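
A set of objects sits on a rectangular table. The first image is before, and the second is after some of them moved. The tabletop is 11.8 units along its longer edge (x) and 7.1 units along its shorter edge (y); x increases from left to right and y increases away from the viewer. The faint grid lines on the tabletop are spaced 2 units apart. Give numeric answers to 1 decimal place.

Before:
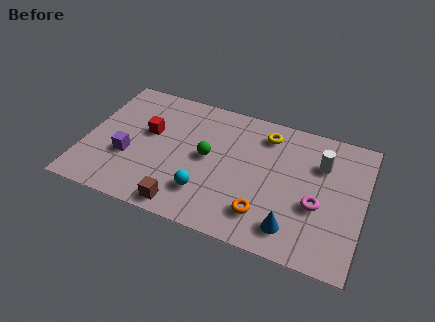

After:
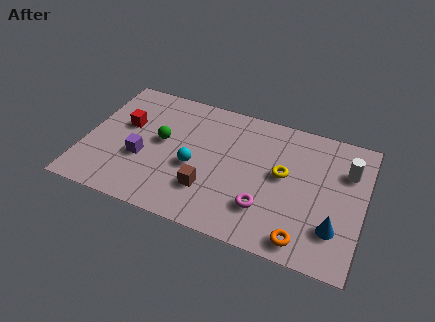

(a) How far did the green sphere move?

2.0

From (5.2, 3.7) to (3.2, 3.9), the green sphere covered √(2.0² + 0.2²) ≈ 2.0 units.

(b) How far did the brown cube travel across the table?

1.5

The brown cube moved from about (4.5, 0.8) to (5.4, 2.0), a distance of √(0.9² + 1.2²) ≈ 1.5.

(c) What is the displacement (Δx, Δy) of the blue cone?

(1.7, 0.6)

The blue cone was at about (9.0, 1.3) and moved to about (10.7, 1.9).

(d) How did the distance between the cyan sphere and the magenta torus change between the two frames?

-1.4

They were about 4.7 units apart before and 3.3 after — 1.4 units closer together.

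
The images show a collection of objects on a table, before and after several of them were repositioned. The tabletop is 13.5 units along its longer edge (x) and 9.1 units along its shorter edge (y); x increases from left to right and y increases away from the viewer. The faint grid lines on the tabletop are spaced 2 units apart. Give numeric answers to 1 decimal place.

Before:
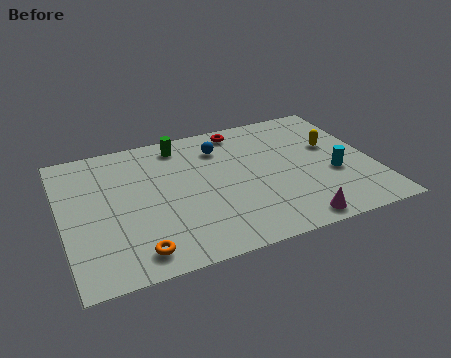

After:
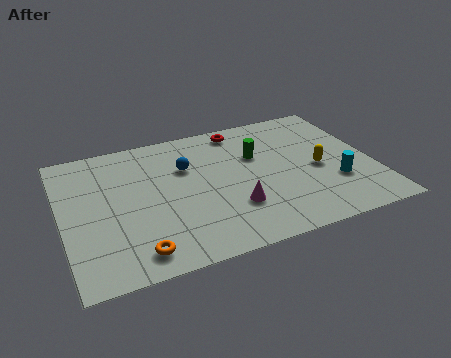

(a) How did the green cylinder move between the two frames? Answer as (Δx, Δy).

(3.2, -1.9)

The green cylinder started near (5.4, 7.8) and ended near (8.6, 5.9).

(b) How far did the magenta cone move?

3.0

From (9.6, 0.9) to (7.2, 2.7), the magenta cone covered √(2.4² + 1.8²) ≈ 3.0 units.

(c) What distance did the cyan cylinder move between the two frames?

0.6

The cyan cylinder moved from about (11.7, 3.5) to (11.7, 2.9), a distance of √(0.0² + 0.6²) ≈ 0.6.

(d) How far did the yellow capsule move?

1.6

From (11.9, 5.5) to (11.1, 4.1), the yellow capsule covered √(0.8² + 1.4²) ≈ 1.6 units.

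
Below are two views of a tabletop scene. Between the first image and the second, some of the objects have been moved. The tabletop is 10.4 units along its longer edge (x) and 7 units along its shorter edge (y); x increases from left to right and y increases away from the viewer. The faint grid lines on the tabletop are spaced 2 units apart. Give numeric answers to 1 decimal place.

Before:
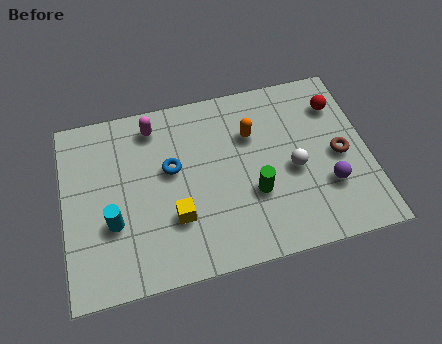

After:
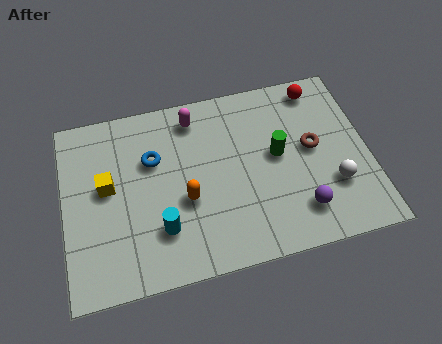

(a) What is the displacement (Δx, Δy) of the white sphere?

(1.3, -0.9)

From the two frames, the white sphere sits at roughly (7.8, 3.1) before and (9.1, 2.2) after.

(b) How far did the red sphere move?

1.0

The red sphere was near (9.5, 5.3) before and (8.9, 6.1) after, so it travelled √(0.6² + 0.8²) ≈ 1.0 units.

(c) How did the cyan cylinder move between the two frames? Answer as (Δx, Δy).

(1.6, -0.6)

The cyan cylinder was at about (1.6, 2.5) and moved to about (3.2, 1.9).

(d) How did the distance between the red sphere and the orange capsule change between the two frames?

+2.8

The distance was about 3.0 in the first image and 5.8 in the second, so they moved 2.8 units further apart.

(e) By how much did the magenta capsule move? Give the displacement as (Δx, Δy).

(1.4, 0.0)

The magenta capsule started near (3.2, 5.9) and ended near (4.6, 5.9).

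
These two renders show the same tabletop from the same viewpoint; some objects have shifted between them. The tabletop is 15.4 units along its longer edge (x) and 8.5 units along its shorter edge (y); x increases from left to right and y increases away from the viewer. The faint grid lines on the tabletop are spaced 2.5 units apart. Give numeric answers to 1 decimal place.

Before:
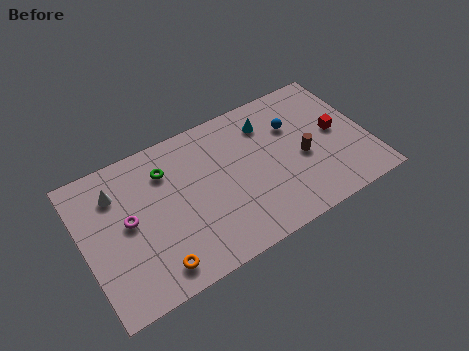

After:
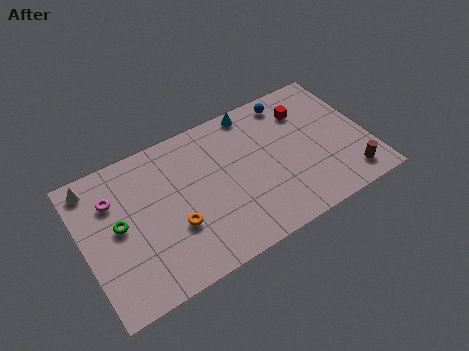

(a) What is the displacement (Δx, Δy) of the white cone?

(-1.1, 1.0)

The white cone was at about (2.0, 6.4) and moved to about (0.9, 7.4).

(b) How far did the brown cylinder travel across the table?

3.2

The brown cylinder moved from about (11.8, 3.7) to (14.0, 1.4), a distance of √(2.2² + 2.3²) ≈ 3.2.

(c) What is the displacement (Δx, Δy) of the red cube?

(-1.4, 2.0)

From the two frames, the red cube sits at roughly (13.8, 4.4) before and (12.4, 6.4) after.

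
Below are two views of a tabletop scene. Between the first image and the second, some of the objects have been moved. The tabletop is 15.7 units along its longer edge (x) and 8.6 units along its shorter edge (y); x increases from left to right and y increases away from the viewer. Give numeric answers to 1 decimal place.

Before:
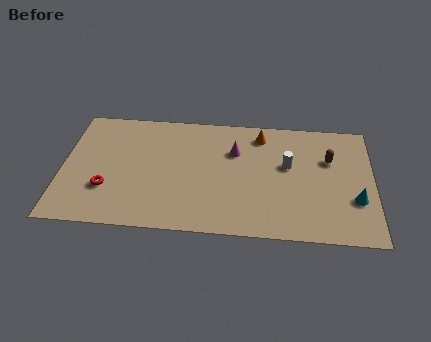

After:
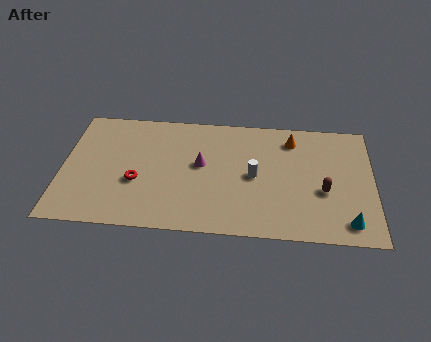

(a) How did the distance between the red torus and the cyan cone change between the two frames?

-1.7

Before: roughly 12.5 units apart; after: 10.8. That's 1.7 units closer together.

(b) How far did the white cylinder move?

1.9

The white cylinder moved from about (11.4, 5.1) to (9.7, 4.2), a distance of √(1.7² + 0.9²) ≈ 1.9.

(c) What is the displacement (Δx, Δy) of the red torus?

(1.5, 0.6)

The red torus started near (2.3, 2.7) and ended near (3.8, 3.3).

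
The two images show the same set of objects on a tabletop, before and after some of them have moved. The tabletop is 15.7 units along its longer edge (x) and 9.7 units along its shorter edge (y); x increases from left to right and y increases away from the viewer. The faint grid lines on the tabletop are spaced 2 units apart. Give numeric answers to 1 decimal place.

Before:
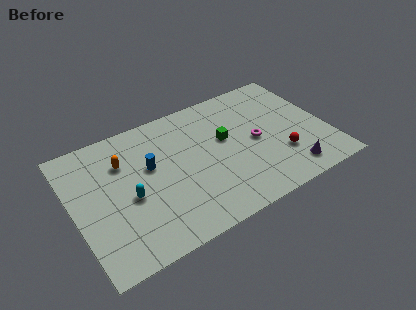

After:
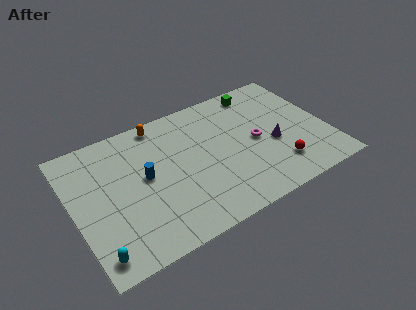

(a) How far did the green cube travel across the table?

3.8

The green cube was near (9.5, 5.7) before and (12.1, 8.5) after, so it travelled √(2.6² + 2.8²) ≈ 3.8 units.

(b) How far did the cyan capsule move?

3.8

The cyan capsule was near (3.3, 4.2) before and (0.9, 1.3) after, so it travelled √(2.4² + 2.9²) ≈ 3.8 units.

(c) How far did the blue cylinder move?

0.7

The blue cylinder moved from about (4.8, 5.8) to (4.4, 5.2), a distance of √(0.4² + 0.6²) ≈ 0.7.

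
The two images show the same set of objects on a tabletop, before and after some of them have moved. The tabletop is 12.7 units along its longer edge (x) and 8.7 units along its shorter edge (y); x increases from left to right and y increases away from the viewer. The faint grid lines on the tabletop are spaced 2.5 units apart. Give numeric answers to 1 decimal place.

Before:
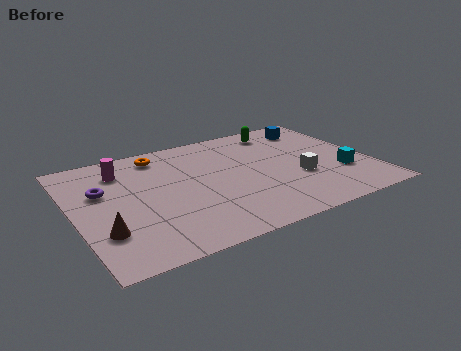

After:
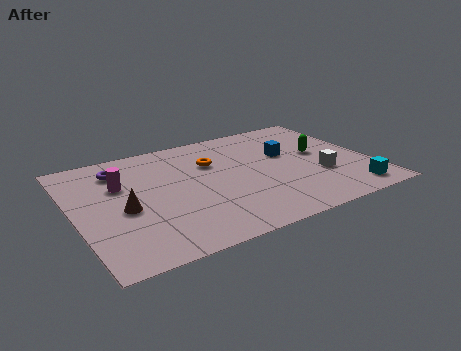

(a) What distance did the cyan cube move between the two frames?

1.6

The cyan cube moved from about (11.3, 2.8) to (11.4, 1.2), a distance of √(0.1² + 1.6²) ≈ 1.6.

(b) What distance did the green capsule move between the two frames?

2.9

The green capsule moved from about (9.4, 7.4) to (10.7, 4.8), a distance of √(1.3² + 2.6²) ≈ 2.9.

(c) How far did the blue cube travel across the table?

2.4

The blue cube was near (10.9, 7.1) before and (9.3, 5.3) after, so it travelled √(1.6² + 1.8²) ≈ 2.4 units.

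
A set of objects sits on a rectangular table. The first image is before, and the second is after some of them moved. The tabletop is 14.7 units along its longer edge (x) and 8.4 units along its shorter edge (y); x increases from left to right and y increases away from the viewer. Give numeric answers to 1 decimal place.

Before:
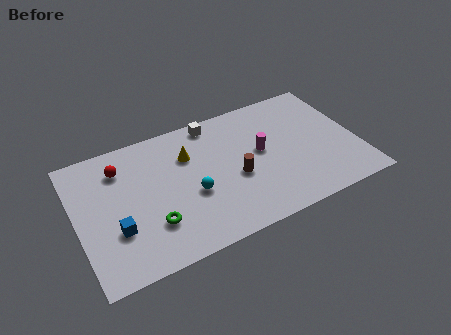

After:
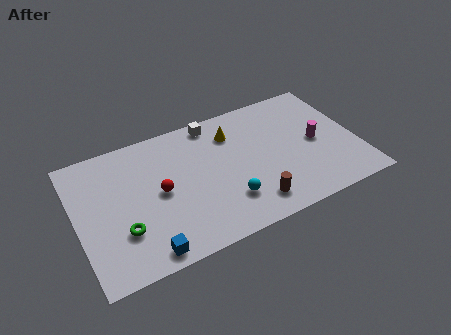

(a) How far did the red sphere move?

2.9

The red sphere was near (2.5, 6.5) before and (4.3, 4.2) after, so it travelled √(1.8² + 2.3²) ≈ 2.9 units.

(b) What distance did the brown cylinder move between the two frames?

2.1

The brown cylinder was near (8.2, 3.5) before and (8.8, 1.5) after, so it travelled √(0.6² + 2.0²) ≈ 2.1 units.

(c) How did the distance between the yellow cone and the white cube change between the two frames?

-0.8

The distance was about 2.2 in the first image and 1.4 in the second, so they moved 0.8 units closer together.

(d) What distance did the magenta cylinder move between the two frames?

2.9

The magenta cylinder moved from about (9.7, 4.6) to (12.6, 4.1), a distance of √(2.9² + 0.5²) ≈ 2.9.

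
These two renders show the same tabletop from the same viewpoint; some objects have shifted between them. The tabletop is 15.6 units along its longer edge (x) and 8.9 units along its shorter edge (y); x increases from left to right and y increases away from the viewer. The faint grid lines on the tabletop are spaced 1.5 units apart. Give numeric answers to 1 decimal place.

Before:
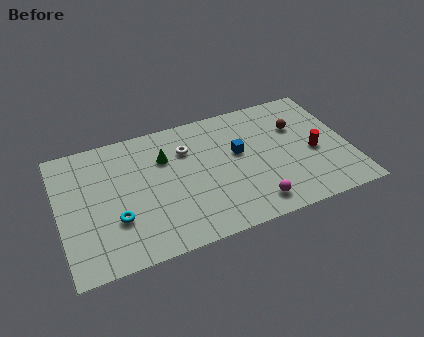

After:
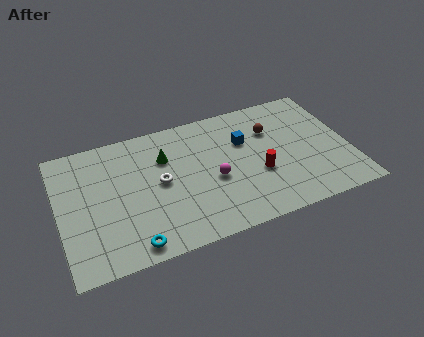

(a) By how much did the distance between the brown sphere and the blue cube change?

-1.9

They were about 3.4 units apart before and 1.5 after — 1.9 units closer together.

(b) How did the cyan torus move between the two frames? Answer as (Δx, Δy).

(0.7, -1.9)

The cyan torus started near (2.9, 2.9) and ended near (3.6, 1.0).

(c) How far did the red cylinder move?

3.1

The red cylinder was near (13.7, 3.9) before and (10.6, 3.4) after, so it travelled √(3.1² + 0.5²) ≈ 3.1 units.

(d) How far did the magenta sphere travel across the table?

3.1

The magenta sphere moved from about (10.1, 1.4) to (8.2, 3.8), a distance of √(1.9² + 2.4²) ≈ 3.1.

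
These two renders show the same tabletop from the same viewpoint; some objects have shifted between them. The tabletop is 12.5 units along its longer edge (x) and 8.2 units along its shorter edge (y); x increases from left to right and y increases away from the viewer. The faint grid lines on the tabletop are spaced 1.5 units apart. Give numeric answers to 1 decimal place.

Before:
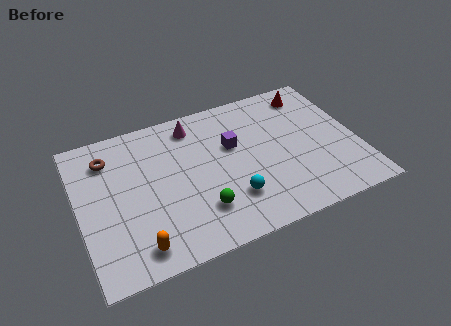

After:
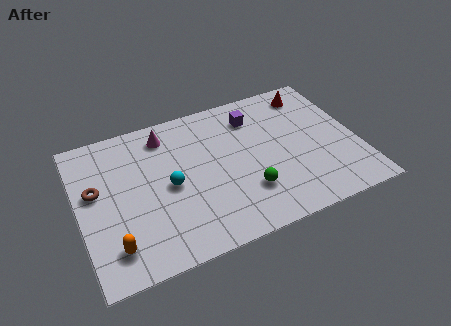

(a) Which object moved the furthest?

the cyan sphere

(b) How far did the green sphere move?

2.1

The green sphere was near (5.2, 2.1) before and (7.3, 2.3) after, so it travelled √(2.1² + 0.2²) ≈ 2.1 units.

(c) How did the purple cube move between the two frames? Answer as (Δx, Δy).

(1.1, 1.3)

The purple cube was at about (7.0, 5.1) and moved to about (8.1, 6.4).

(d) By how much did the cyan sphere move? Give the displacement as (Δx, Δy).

(-2.6, 1.7)

The cyan sphere was at about (6.6, 2.2) and moved to about (4.0, 3.9).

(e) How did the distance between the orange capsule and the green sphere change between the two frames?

+3.0

Before: roughly 3.0 units apart; after: 6.0. That's 3.0 units further apart.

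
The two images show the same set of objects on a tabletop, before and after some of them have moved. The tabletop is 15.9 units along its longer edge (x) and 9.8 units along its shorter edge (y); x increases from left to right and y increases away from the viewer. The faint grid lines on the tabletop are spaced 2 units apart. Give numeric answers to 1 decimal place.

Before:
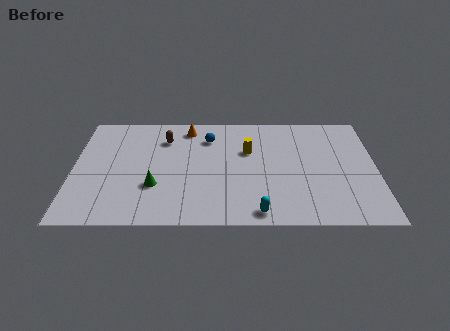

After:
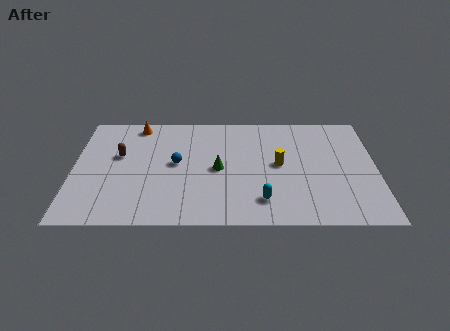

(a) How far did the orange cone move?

2.7

The orange cone moved from about (6.0, 8.4) to (3.3, 8.7), a distance of √(2.7² + 0.3²) ≈ 2.7.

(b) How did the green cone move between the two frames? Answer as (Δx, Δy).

(3.3, 1.5)

From the two frames, the green cone sits at roughly (4.3, 3.2) before and (7.6, 4.7) after.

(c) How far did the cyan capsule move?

1.0

The cyan capsule was near (9.7, 1.0) before and (9.9, 2.0) after, so it travelled √(0.2² + 1.0²) ≈ 1.0 units.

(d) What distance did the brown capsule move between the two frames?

2.8

The brown capsule was near (4.8, 7.4) before and (2.4, 5.9) after, so it travelled √(2.4² + 1.5²) ≈ 2.8 units.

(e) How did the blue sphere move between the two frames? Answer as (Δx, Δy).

(-1.7, -2.3)

The blue sphere started near (7.1, 7.5) and ended near (5.4, 5.2).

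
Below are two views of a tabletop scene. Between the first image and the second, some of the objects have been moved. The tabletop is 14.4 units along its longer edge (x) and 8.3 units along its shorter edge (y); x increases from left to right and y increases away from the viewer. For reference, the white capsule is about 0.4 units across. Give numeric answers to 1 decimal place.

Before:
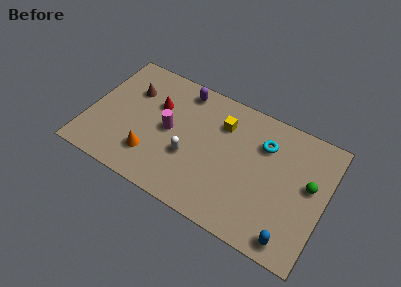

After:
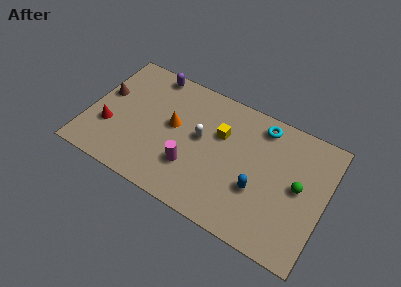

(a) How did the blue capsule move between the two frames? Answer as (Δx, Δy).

(-2.3, 2.0)

From the two frames, the blue capsule sits at roughly (12.8, 1.0) before and (10.5, 3.0) after.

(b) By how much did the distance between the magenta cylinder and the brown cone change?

+3.1

The distance was about 3.1 in the first image and 6.2 in the second, so they moved 3.1 units further apart.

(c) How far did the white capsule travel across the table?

1.6

The white capsule was near (6.3, 3.1) before and (6.8, 4.6) after, so it travelled √(0.5² + 1.5²) ≈ 1.6 units.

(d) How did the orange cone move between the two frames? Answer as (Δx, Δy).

(1.0, 2.5)

The orange cone was at about (4.1, 2.1) and moved to about (5.1, 4.6).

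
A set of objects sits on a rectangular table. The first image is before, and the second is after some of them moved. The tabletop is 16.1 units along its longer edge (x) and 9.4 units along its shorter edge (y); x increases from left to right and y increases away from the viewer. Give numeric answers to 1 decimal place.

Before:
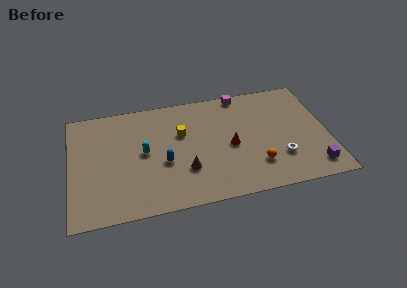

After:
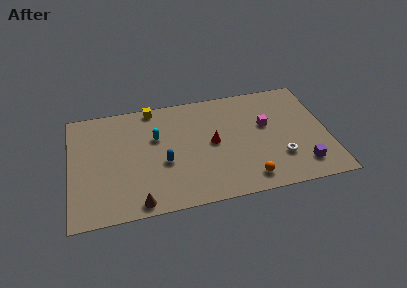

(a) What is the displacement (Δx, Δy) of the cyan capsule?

(0.8, 1.1)

The cyan capsule started near (4.6, 4.9) and ended near (5.4, 6.0).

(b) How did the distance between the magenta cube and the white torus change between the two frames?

-3.3

The distance was about 6.3 in the first image and 3.0 in the second, so they moved 3.3 units closer together.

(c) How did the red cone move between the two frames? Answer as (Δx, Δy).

(-1.1, 0.5)

The red cone started near (10.0, 4.3) and ended near (8.9, 4.8).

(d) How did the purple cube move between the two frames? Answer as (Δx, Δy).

(-0.7, 0.3)

The purple cube started near (15.0, 1.5) and ended near (14.3, 1.8).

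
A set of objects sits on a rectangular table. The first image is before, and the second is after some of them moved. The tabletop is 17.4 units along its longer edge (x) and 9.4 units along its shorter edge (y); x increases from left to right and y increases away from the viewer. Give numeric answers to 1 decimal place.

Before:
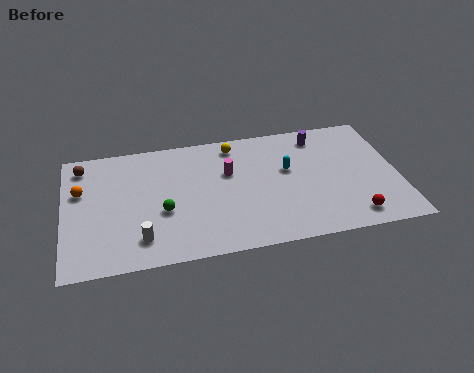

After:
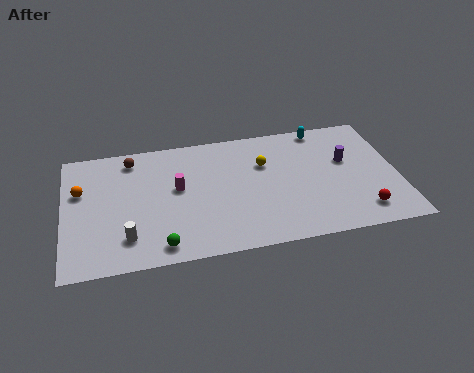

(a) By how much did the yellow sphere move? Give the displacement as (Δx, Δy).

(1.5, -1.8)

The yellow sphere started near (9.0, 8.1) and ended near (10.5, 6.3).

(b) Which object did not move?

the orange sphere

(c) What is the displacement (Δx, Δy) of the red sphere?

(0.5, 0.3)

The red sphere started near (14.8, 1.4) and ended near (15.3, 1.7).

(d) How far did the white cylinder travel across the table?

0.7

From (3.9, 1.9) to (3.2, 2.1), the white cylinder covered √(0.7² + 0.2²) ≈ 0.7 units.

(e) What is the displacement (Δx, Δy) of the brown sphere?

(2.6, 0.1)

The brown sphere started near (1.0, 7.9) and ended near (3.6, 8.0).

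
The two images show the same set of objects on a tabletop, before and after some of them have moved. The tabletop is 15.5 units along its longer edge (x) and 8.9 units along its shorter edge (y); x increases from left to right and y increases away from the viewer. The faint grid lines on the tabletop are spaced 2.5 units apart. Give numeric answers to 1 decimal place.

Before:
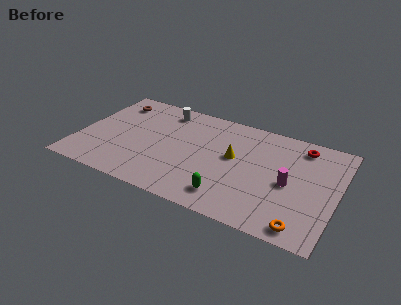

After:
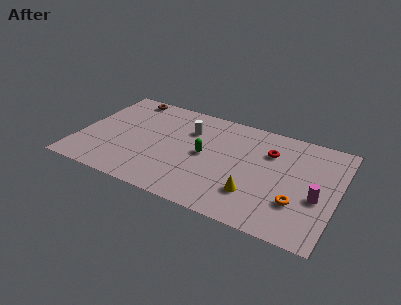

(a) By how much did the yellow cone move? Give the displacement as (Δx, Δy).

(1.5, -2.6)

From the two frames, the yellow cone sits at roughly (9.3, 5.0) before and (10.8, 2.4) after.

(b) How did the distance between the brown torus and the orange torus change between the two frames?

-1.5

The distance was about 13.7 in the first image and 12.2 in the second, so they moved 1.5 units closer together.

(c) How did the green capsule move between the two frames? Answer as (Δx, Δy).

(-1.8, 2.9)

The green capsule started near (9.4, 1.6) and ended near (7.6, 4.5).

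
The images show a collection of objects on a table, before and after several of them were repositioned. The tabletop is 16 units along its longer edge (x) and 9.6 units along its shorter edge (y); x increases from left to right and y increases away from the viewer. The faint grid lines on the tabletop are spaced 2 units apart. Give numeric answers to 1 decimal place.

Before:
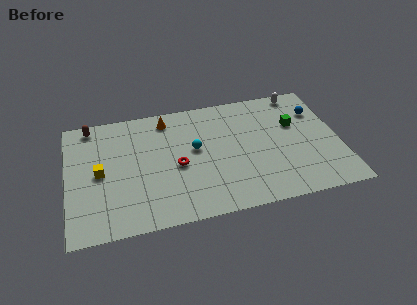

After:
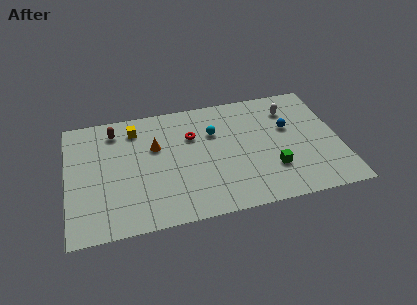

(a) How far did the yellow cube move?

3.8

The yellow cube moved from about (1.9, 4.7) to (4.1, 7.8), a distance of √(2.2² + 3.1²) ≈ 3.8.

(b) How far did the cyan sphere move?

1.6

The cyan sphere was near (7.5, 5.4) before and (8.7, 6.5) after, so it travelled √(1.2² + 1.1²) ≈ 1.6 units.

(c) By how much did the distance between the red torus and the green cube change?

-1.5

The distance was about 7.3 in the first image and 5.8 in the second, so they moved 1.5 units closer together.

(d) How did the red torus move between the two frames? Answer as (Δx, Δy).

(1.0, 2.2)

From the two frames, the red torus sits at roughly (6.4, 4.3) before and (7.4, 6.5) after.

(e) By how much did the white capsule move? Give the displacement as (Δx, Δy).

(-0.7, -1.3)

From the two frames, the white capsule sits at roughly (14.0, 8.7) before and (13.3, 7.4) after.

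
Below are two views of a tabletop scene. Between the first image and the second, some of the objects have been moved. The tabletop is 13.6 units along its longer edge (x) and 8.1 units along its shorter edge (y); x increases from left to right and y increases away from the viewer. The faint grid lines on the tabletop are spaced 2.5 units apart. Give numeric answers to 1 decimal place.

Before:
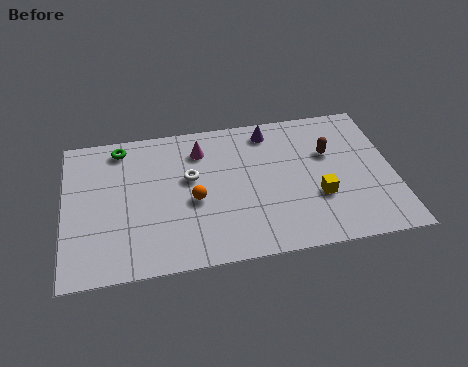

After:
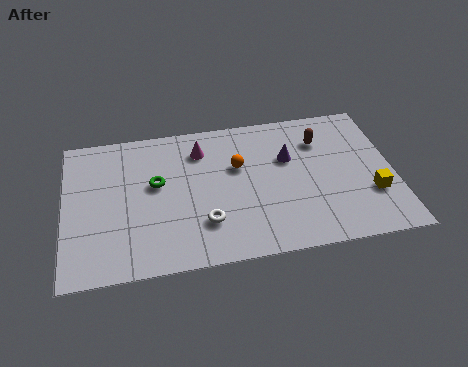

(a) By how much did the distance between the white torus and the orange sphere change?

+2.0

The distance was about 1.3 in the first image and 3.3 in the second, so they moved 2.0 units further apart.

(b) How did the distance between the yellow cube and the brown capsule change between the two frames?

+1.4

Before: roughly 2.5 units apart; after: 3.9. That's 1.4 units further apart.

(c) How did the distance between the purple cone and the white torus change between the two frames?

+0.7

Before: roughly 4.0 units apart; after: 4.7. That's 0.7 units further apart.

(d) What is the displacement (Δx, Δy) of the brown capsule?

(-0.3, 0.8)

The brown capsule started near (11.0, 5.2) and ended near (10.7, 6.0).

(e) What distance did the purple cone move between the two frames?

1.8

The purple cone moved from about (8.6, 6.9) to (9.3, 5.2), a distance of √(0.7² + 1.7²) ≈ 1.8.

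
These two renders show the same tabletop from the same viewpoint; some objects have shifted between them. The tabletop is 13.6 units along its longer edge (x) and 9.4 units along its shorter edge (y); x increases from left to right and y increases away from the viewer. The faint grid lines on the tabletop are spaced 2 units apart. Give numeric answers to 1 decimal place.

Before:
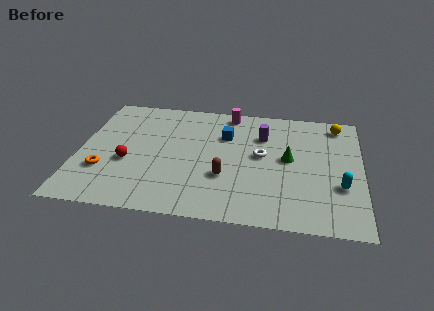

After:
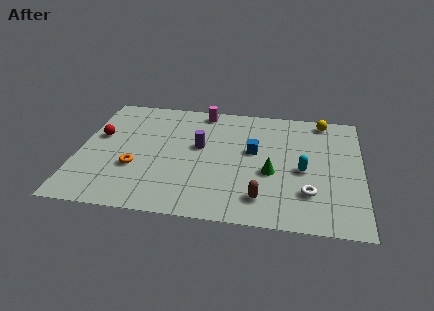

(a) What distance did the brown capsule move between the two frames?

2.3

The brown capsule was near (7.1, 3.2) before and (8.9, 1.8) after, so it travelled √(1.8² + 1.4²) ≈ 2.3 units.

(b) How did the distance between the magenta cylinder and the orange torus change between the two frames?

-2.1

Before: roughly 8.0 units apart; after: 5.9. That's 2.1 units closer together.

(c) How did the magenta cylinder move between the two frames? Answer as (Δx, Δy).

(-1.3, 0.0)

The magenta cylinder started near (7.1, 8.4) and ended near (5.8, 8.4).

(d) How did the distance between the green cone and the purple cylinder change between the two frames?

+1.7

Before: roughly 2.1 units apart; after: 3.8. That's 1.7 units further apart.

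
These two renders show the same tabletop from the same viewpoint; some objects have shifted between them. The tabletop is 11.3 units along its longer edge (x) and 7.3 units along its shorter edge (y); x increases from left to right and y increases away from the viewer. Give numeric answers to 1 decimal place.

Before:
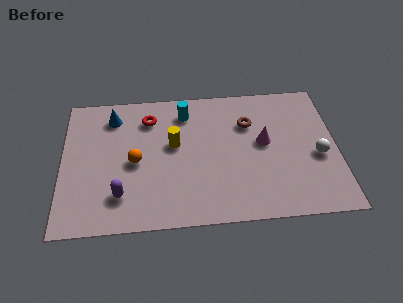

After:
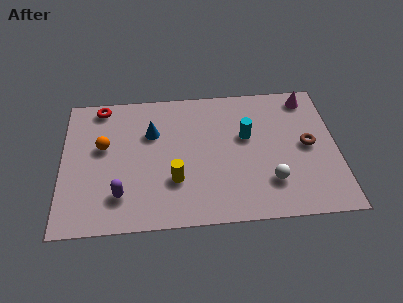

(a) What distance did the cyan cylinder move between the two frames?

2.9

From (5.1, 5.9) to (7.6, 4.4), the cyan cylinder covered √(2.5² + 1.5²) ≈ 2.9 units.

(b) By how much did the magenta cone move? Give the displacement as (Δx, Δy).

(1.9, 2.3)

The magenta cone started near (8.3, 4.0) and ended near (10.2, 6.3).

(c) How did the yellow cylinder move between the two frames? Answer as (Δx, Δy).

(0.0, -1.9)

The yellow cylinder started near (4.6, 4.2) and ended near (4.6, 2.3).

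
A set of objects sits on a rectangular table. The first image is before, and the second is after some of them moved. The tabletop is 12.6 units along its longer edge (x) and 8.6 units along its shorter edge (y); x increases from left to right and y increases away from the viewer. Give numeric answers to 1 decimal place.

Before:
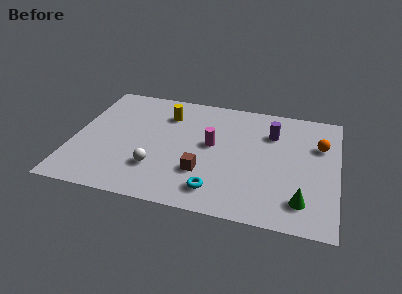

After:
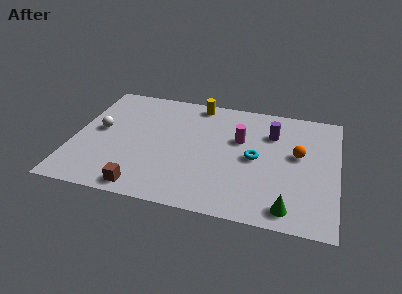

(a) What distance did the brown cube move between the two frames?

3.2

The brown cube moved from about (6.3, 2.6) to (3.6, 0.9), a distance of √(2.7² + 1.7²) ≈ 3.2.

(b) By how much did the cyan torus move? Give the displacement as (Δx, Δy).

(1.7, 2.7)

From the two frames, the cyan torus sits at roughly (7.0, 1.5) before and (8.7, 4.2) after.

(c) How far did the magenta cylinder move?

1.5

The magenta cylinder was near (6.6, 4.7) before and (7.9, 5.4) after, so it travelled √(1.3² + 0.7²) ≈ 1.5 units.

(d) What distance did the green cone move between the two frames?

0.8

The green cone was near (11.0, 1.7) before and (10.4, 1.1) after, so it travelled √(0.6² + 0.6²) ≈ 0.8 units.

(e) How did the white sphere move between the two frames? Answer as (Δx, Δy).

(-2.9, 2.2)

From the two frames, the white sphere sits at roughly (4.1, 2.4) before and (1.2, 4.6) after.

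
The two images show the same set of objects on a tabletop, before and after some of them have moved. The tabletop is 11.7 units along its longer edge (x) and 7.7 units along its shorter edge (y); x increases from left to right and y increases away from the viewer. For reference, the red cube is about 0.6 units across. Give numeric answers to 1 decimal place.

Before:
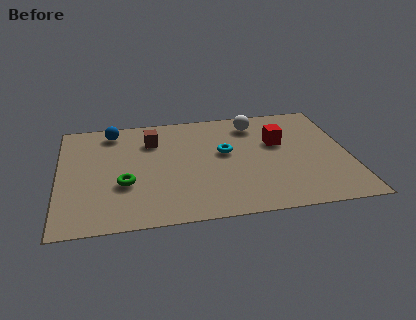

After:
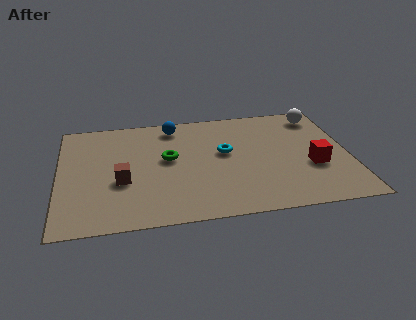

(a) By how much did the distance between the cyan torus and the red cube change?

+1.6

Before: roughly 2.2 units apart; after: 3.8. That's 1.6 units further apart.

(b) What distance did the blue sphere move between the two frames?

2.5

The blue sphere moved from about (2.2, 6.6) to (4.7, 6.6), a distance of √(2.5² + 0.0²) ≈ 2.5.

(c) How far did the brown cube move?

3.0

From (3.8, 5.7) to (2.5, 3.0), the brown cube covered √(1.3² + 2.7²) ≈ 3.0 units.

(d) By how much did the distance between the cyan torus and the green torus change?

-2.1

They were about 4.4 units apart before and 2.3 after — 2.1 units closer together.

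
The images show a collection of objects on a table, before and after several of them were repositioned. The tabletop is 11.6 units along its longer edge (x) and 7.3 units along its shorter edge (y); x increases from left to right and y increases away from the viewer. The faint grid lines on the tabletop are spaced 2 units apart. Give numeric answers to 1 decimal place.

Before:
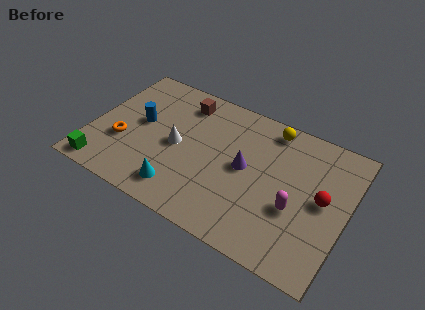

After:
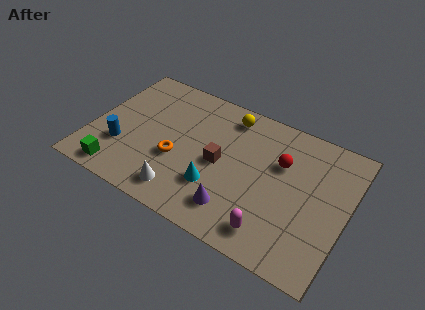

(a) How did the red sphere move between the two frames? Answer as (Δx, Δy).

(-2.0, 1.0)

The red sphere started near (10.5, 3.8) and ended near (8.5, 4.8).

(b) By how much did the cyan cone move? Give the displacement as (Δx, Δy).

(1.5, 0.9)

The cyan cone started near (4.4, 1.3) and ended near (5.9, 2.2).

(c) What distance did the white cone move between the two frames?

2.4

The white cone moved from about (3.9, 3.5) to (4.5, 1.2), a distance of √(0.6² + 2.3²) ≈ 2.4.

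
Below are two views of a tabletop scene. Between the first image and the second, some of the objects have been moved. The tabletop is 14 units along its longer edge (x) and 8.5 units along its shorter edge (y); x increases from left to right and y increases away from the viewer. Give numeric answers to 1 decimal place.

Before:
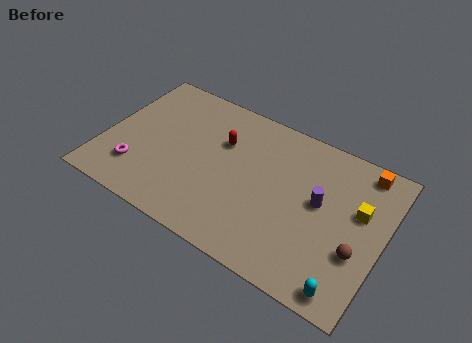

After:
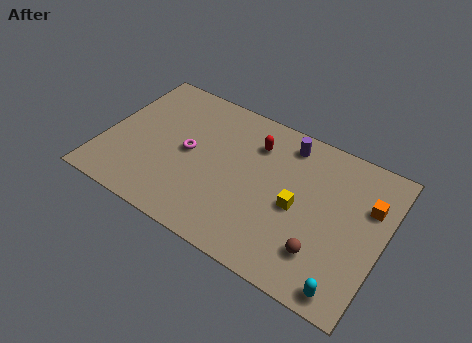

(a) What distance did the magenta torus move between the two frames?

3.2

The magenta torus was near (1.9, 2.1) before and (4.2, 4.3) after, so it travelled √(2.3² + 2.2²) ≈ 3.2 units.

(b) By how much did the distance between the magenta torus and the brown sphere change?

-3.6

They were about 11.0 units apart before and 7.4 after — 3.6 units closer together.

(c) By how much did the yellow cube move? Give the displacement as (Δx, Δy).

(-2.9, -1.3)

From the two frames, the yellow cube sits at roughly (12.7, 5.2) before and (9.8, 3.9) after.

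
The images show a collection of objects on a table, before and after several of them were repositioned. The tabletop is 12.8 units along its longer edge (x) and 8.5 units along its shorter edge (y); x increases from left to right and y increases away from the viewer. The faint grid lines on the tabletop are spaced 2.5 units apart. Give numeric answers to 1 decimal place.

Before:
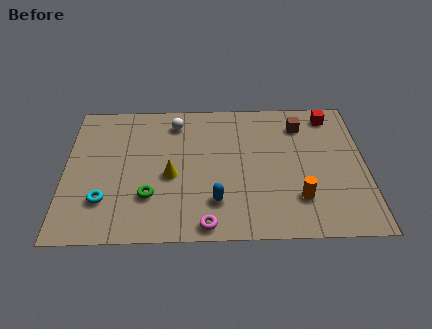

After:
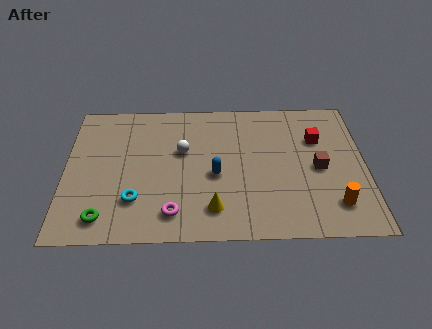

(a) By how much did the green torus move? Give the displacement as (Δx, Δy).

(-1.9, -1.2)

The green torus started near (3.6, 2.5) and ended near (1.7, 1.3).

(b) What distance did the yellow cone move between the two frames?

2.7

The yellow cone was near (4.5, 3.7) before and (6.3, 1.7) after, so it travelled √(1.8² + 2.0²) ≈ 2.7 units.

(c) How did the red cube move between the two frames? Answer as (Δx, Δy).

(-0.6, -1.5)

The red cube was at about (11.4, 7.3) and moved to about (10.8, 5.8).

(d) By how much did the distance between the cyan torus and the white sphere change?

-2.1

Before: roughly 5.6 units apart; after: 3.5. That's 2.1 units closer together.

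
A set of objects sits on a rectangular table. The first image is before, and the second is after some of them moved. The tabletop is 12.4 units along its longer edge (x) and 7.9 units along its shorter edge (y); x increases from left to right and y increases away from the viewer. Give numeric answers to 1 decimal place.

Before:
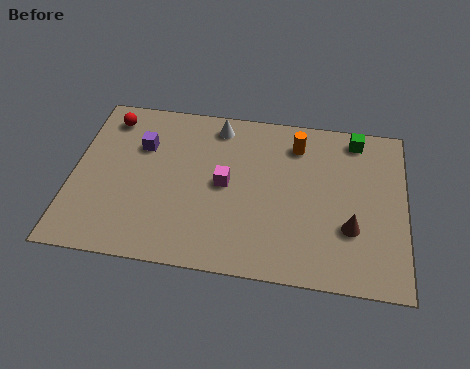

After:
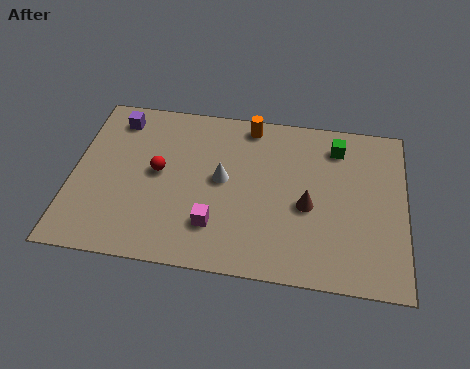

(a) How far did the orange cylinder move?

1.9

From (8.3, 6.3) to (6.5, 7.0), the orange cylinder covered √(1.8² + 0.7²) ≈ 1.9 units.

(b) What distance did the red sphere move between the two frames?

3.1

From (1.2, 6.6) to (3.2, 4.2), the red sphere covered √(2.0² + 2.4²) ≈ 3.1 units.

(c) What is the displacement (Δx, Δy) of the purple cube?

(-1.0, 1.2)

The purple cube started near (2.5, 5.4) and ended near (1.5, 6.6).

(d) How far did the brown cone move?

1.8

The brown cone was near (10.4, 2.6) before and (8.8, 3.4) after, so it travelled √(1.6² + 0.8²) ≈ 1.8 units.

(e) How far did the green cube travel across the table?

0.9

From (10.5, 6.9) to (9.8, 6.4), the green cube covered √(0.7² + 0.5²) ≈ 0.9 units.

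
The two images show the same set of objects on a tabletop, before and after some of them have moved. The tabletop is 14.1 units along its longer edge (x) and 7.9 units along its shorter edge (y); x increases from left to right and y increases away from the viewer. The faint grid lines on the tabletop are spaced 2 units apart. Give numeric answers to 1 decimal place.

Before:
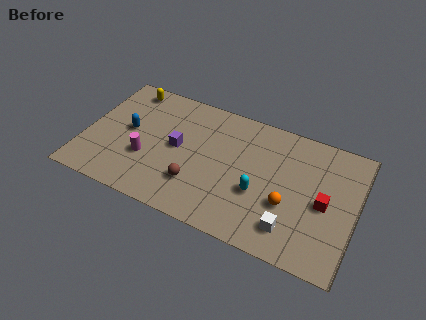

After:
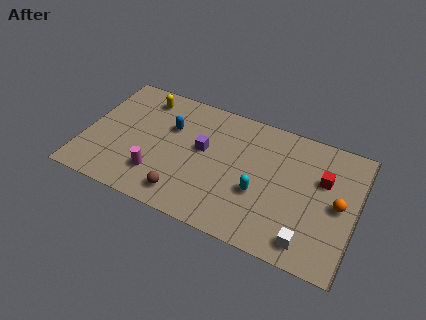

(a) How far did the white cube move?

1.0

The white cube was near (11.0, 1.6) before and (11.9, 1.2) after, so it travelled √(0.9² + 0.4²) ≈ 1.0 units.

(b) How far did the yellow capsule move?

0.9

From (1.8, 6.9) to (2.7, 6.6), the yellow capsule covered √(0.9² + 0.3²) ≈ 0.9 units.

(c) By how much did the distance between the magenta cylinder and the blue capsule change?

+1.4

Before: roughly 1.8 units apart; after: 3.2. That's 1.4 units further apart.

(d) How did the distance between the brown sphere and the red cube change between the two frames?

+1.1

Before: roughly 6.7 units apart; after: 7.8. That's 1.1 units further apart.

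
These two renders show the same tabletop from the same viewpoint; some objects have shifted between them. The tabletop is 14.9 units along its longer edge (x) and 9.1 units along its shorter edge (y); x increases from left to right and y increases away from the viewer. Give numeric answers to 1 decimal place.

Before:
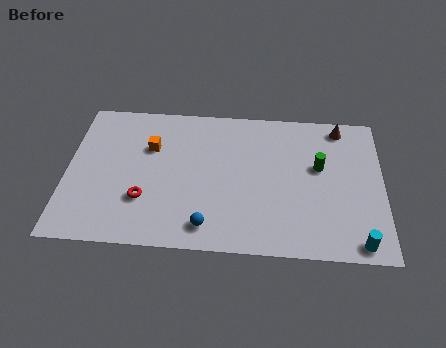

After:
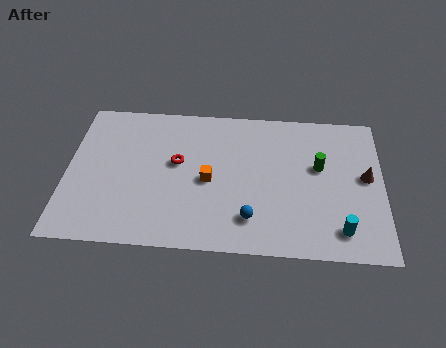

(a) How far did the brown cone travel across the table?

3.3

From (12.9, 8.0) to (14.1, 4.9), the brown cone covered √(1.2² + 3.1²) ≈ 3.3 units.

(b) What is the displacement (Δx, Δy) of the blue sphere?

(2.0, 0.6)

The blue sphere was at about (6.7, 1.4) and moved to about (8.7, 2.0).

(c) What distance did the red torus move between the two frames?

2.8

The red torus moved from about (3.7, 2.8) to (5.2, 5.2), a distance of √(1.5² + 2.4²) ≈ 2.8.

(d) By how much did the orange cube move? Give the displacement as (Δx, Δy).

(2.8, -1.9)

The orange cube started near (3.9, 6.1) and ended near (6.7, 4.2).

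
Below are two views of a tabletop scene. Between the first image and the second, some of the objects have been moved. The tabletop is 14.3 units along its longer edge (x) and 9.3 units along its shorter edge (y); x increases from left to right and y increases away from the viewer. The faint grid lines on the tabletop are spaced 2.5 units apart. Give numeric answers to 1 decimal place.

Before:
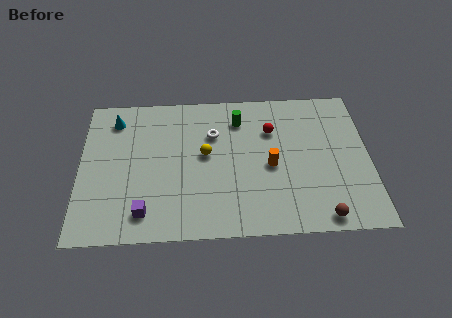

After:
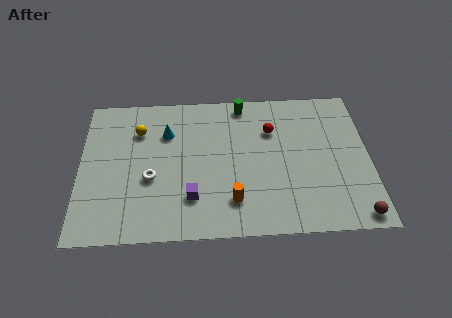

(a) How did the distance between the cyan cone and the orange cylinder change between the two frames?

-2.9

Before: roughly 8.4 units apart; after: 5.5. That's 2.9 units closer together.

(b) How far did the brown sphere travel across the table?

1.7

From (11.8, 0.9) to (13.5, 0.9), the brown sphere covered √(1.7² + 0.0²) ≈ 1.7 units.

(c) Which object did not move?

the red sphere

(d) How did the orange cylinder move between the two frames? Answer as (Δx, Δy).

(-1.9, -2.1)

From the two frames, the orange cylinder sits at roughly (9.4, 4.2) before and (7.5, 2.1) after.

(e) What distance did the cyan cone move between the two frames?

2.8

The cyan cone moved from about (1.7, 7.6) to (4.3, 6.6), a distance of √(2.6² + 1.0²) ≈ 2.8.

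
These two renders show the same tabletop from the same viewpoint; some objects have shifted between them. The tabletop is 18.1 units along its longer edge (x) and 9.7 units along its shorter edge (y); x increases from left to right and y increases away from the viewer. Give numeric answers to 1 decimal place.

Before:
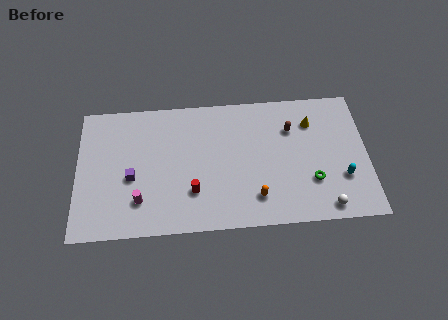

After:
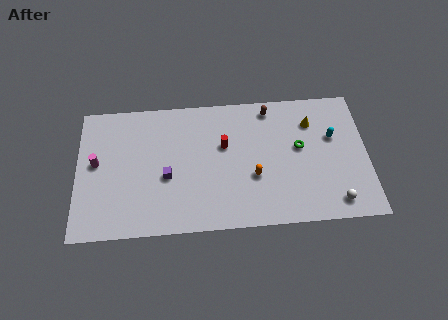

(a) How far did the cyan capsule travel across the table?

3.0

From (16.5, 3.1) to (16.0, 6.1), the cyan capsule covered √(0.5² + 3.0²) ≈ 3.0 units.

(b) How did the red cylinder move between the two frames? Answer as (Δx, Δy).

(2.0, 3.2)

The red cylinder was at about (7.2, 2.8) and moved to about (9.2, 6.0).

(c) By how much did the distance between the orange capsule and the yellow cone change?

-1.1

They were about 6.3 units apart before and 5.2 after — 1.1 units closer together.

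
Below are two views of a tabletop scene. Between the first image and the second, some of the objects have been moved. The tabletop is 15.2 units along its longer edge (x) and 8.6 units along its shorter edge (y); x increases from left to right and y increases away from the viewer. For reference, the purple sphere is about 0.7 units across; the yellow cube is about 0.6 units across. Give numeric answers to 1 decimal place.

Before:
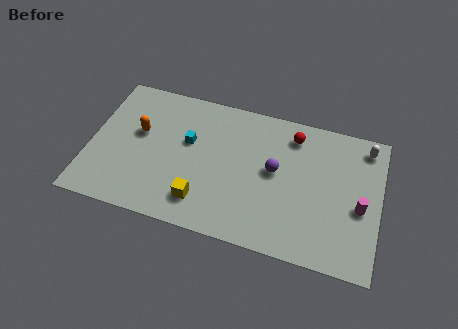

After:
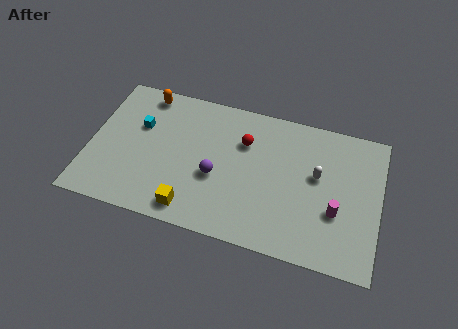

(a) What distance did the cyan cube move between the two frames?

2.6

From (5.1, 5.2) to (2.5, 5.5), the cyan cube covered √(2.6² + 0.3²) ≈ 2.6 units.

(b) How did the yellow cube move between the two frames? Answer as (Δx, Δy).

(-0.5, -0.6)

From the two frames, the yellow cube sits at roughly (6.1, 1.8) before and (5.6, 1.2) after.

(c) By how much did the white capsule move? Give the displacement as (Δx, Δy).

(-2.4, -2.4)

The white capsule started near (14.3, 7.4) and ended near (11.9, 5.0).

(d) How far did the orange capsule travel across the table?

2.5

The orange capsule moved from about (2.5, 5.1) to (2.6, 7.6), a distance of √(0.1² + 2.5²) ≈ 2.5.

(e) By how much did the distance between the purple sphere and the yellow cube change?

-2.1

Before: roughly 4.6 units apart; after: 2.5. That's 2.1 units closer together.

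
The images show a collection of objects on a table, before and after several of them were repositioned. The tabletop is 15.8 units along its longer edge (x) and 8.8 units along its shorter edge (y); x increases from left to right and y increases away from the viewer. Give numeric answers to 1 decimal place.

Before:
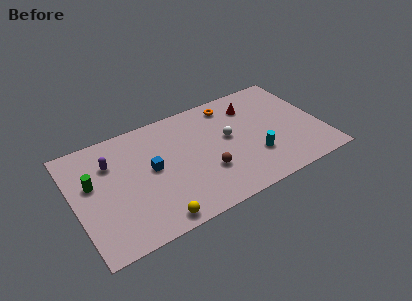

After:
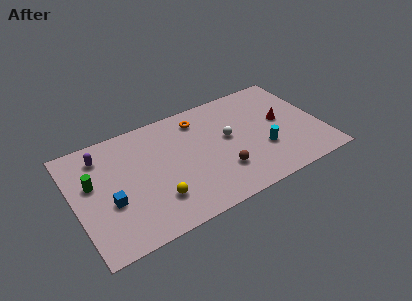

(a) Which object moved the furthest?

the blue cube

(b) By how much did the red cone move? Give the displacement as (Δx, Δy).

(1.7, -2.0)

From the two frames, the red cone sits at roughly (11.7, 6.8) before and (13.4, 4.8) after.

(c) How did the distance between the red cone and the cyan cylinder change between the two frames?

-1.8

Before: roughly 4.1 units apart; after: 2.3. That's 1.8 units closer together.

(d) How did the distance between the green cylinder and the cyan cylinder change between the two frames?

+0.5

The distance was about 10.4 in the first image and 10.9 in the second, so they moved 0.5 units further apart.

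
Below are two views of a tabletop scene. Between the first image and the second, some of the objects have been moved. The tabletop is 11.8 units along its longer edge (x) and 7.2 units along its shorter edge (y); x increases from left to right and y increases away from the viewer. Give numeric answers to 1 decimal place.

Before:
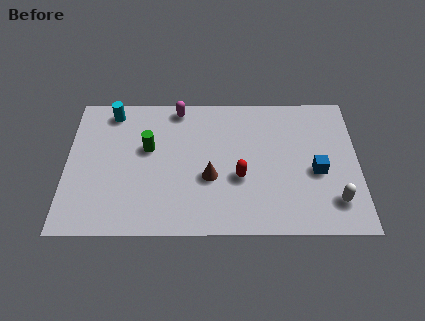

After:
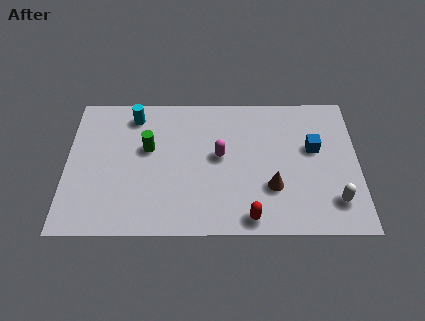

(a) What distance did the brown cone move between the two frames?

2.5

The brown cone moved from about (5.8, 2.8) to (8.3, 2.3), a distance of √(2.5² + 0.5²) ≈ 2.5.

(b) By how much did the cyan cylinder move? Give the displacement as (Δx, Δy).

(0.9, -0.2)

From the two frames, the cyan cylinder sits at roughly (1.8, 6.2) before and (2.7, 6.0) after.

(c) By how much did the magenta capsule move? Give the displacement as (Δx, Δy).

(1.7, -2.5)

The magenta capsule was at about (4.5, 6.4) and moved to about (6.2, 3.9).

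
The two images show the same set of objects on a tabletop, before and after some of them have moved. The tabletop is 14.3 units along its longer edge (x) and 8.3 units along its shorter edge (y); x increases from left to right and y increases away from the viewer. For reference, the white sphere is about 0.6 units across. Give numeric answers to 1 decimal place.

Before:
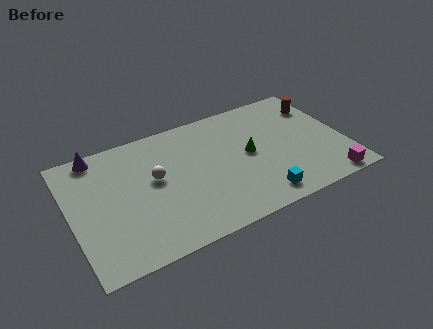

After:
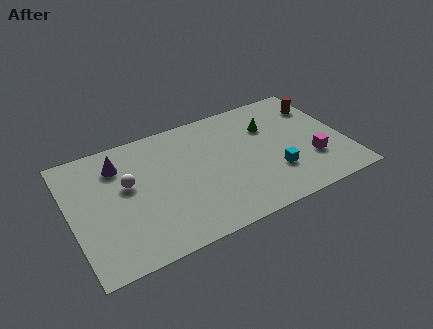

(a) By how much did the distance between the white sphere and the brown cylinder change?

+1.4

The distance was about 9.1 in the first image and 10.5 in the second, so they moved 1.4 units further apart.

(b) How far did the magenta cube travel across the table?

1.9

The magenta cube moved from about (13.0, 0.8) to (12.4, 2.6), a distance of √(0.6² + 1.8²) ≈ 1.9.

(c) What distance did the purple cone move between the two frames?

1.5

From (1.7, 7.5) to (2.7, 6.4), the purple cone covered √(1.0² + 1.1²) ≈ 1.5 units.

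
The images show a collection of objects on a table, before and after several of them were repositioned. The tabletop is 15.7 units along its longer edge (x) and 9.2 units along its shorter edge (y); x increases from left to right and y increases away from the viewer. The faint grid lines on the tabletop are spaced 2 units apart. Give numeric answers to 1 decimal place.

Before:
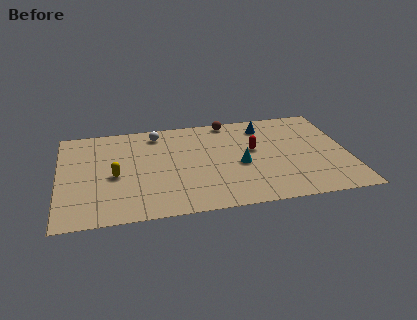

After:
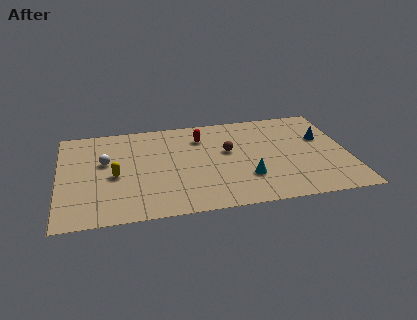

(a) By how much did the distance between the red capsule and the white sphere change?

-0.3

The distance was about 5.8 in the first image and 5.5 in the second, so they moved 0.3 units closer together.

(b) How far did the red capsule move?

3.3

The red capsule moved from about (10.6, 5.3) to (7.8, 7.0), a distance of √(2.8² + 1.7²) ≈ 3.3.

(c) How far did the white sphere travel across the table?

3.7

From (5.4, 7.8) to (2.5, 5.5), the white sphere covered √(2.9² + 2.3²) ≈ 3.7 units.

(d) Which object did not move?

the yellow capsule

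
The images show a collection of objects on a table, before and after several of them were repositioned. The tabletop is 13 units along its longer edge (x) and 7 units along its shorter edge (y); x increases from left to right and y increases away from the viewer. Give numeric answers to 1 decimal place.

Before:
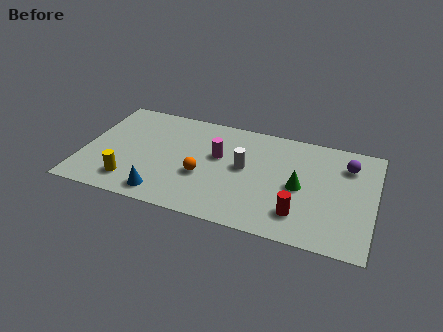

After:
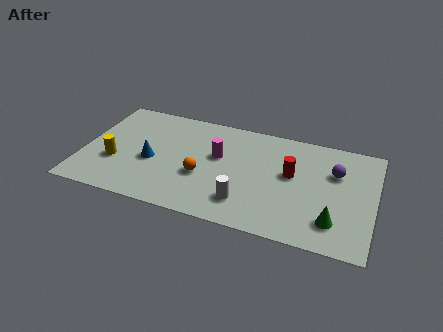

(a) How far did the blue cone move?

2.1

The blue cone moved from about (3.8, 1.0) to (3.1, 3.0), a distance of √(0.7² + 2.0²) ≈ 2.1.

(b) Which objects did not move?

the orange sphere and the magenta cylinder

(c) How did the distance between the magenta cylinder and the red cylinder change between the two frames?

-1.3

They were about 4.6 units apart before and 3.3 after — 1.3 units closer together.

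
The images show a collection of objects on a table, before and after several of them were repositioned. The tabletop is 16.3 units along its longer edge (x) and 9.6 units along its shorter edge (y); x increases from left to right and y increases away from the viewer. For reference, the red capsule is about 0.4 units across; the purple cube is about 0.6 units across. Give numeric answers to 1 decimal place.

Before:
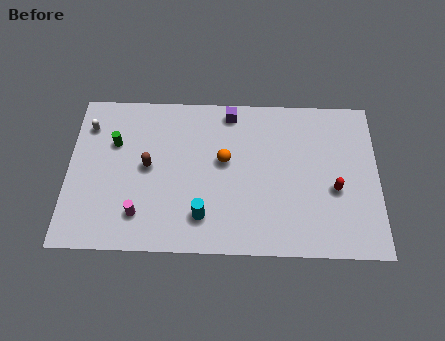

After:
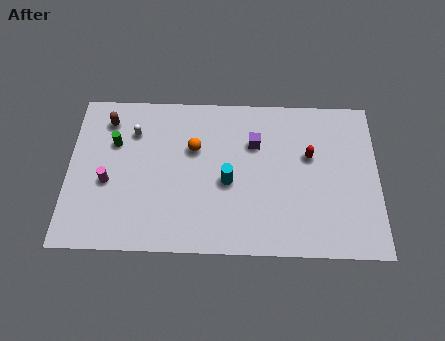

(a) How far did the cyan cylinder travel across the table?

2.5

From (7.1, 2.1) to (8.4, 4.2), the cyan cylinder covered √(1.3² + 2.1²) ≈ 2.5 units.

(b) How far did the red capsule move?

2.4

The red capsule was near (14.0, 3.9) before and (12.7, 5.9) after, so it travelled √(1.3² + 2.0²) ≈ 2.4 units.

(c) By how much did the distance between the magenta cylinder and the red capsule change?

+0.4

They were about 10.4 units apart before and 10.8 after — 0.4 units further apart.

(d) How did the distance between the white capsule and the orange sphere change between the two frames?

-4.1

The distance was about 7.4 in the first image and 3.3 in the second, so they moved 4.1 units closer together.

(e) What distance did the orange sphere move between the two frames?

1.7

The orange sphere moved from about (8.2, 5.5) to (6.6, 6.2), a distance of √(1.6² + 0.7²) ≈ 1.7.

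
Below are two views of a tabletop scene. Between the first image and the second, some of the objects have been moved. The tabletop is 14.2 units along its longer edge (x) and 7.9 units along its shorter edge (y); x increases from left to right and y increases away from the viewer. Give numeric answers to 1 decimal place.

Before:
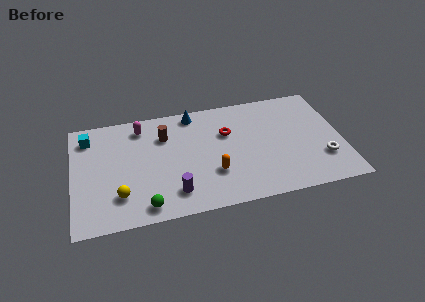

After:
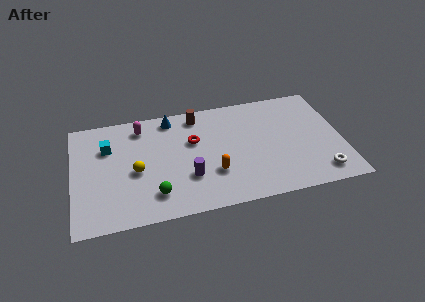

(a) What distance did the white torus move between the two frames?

1.0

From (13.1, 2.3) to (12.9, 1.3), the white torus covered √(0.2² + 1.0²) ≈ 1.0 units.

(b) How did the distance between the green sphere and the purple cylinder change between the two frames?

+0.4

Before: roughly 1.6 units apart; after: 2.0. That's 0.4 units further apart.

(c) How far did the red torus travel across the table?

1.8

From (8.2, 5.2) to (6.4, 5.0), the red torus covered √(1.8² + 0.2²) ≈ 1.8 units.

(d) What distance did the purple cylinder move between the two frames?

1.2

From (5.2, 1.6) to (6.0, 2.5), the purple cylinder covered √(0.8² + 0.9²) ≈ 1.2 units.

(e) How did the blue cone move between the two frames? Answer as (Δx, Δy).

(-1.2, -0.1)

From the two frames, the blue cone sits at roughly (6.5, 7.0) before and (5.3, 6.9) after.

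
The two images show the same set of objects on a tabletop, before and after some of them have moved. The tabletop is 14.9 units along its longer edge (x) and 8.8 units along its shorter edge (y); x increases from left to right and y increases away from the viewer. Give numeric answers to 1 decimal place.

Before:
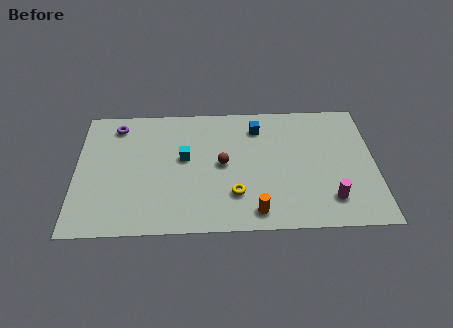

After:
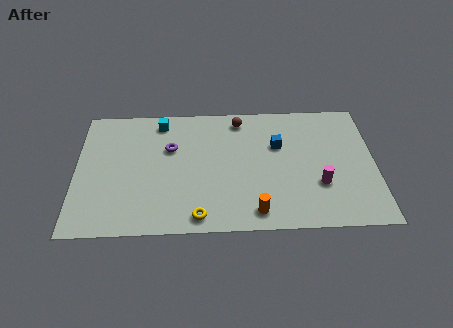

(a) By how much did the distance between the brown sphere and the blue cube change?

-0.4

Before: roughly 3.1 units apart; after: 2.7. That's 0.4 units closer together.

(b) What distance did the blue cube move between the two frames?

1.6

The blue cube was near (9.1, 7.0) before and (10.1, 5.7) after, so it travelled √(1.0² + 1.3²) ≈ 1.6 units.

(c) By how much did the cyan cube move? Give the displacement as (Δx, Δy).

(-1.2, 2.6)

The cyan cube was at about (5.4, 5.0) and moved to about (4.2, 7.6).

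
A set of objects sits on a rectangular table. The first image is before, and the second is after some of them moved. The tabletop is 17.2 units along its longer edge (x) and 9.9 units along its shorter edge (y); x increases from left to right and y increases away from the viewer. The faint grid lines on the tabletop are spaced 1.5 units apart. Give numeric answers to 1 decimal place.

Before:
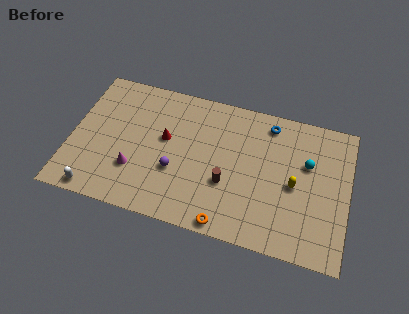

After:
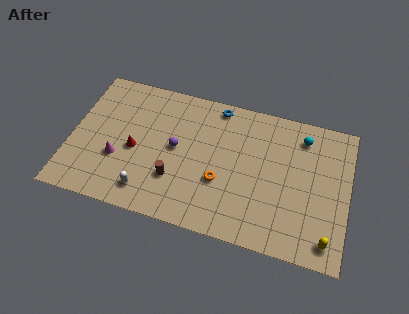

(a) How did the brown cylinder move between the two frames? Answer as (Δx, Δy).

(-3.2, -0.6)

The brown cylinder was at about (9.8, 3.6) and moved to about (6.6, 3.0).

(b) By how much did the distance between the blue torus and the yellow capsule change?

+6.2

They were about 4.3 units apart before and 10.5 after — 6.2 units further apart.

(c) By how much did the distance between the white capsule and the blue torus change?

-4.6

They were about 12.7 units apart before and 8.1 after — 4.6 units closer together.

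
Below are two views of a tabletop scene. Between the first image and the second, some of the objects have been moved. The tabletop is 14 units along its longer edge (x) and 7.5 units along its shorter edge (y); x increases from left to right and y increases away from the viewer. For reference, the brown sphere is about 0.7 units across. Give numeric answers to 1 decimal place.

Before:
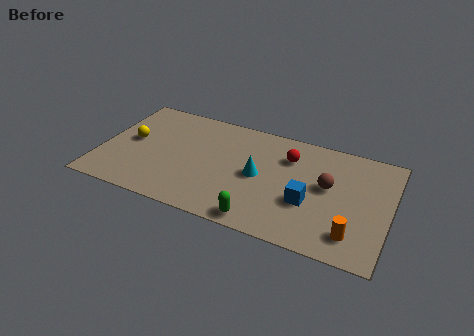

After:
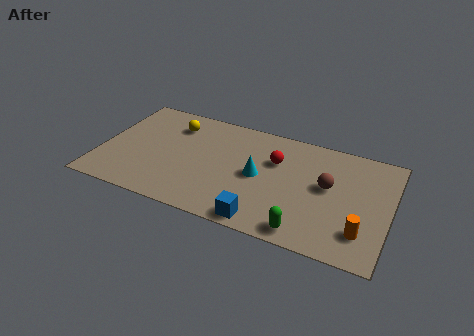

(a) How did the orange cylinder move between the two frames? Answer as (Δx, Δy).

(0.4, 0.3)

The orange cylinder started near (12.4, 1.5) and ended near (12.8, 1.8).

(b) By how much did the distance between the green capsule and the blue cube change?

-0.9

The distance was about 2.9 in the first image and 2.0 in the second, so they moved 0.9 units closer together.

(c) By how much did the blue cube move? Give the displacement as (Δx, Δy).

(-2.0, -2.0)

The blue cube was at about (10.2, 2.8) and moved to about (8.2, 0.8).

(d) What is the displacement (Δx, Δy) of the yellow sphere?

(1.9, 1.8)

From the two frames, the yellow sphere sits at roughly (1.4, 4.0) before and (3.3, 5.8) after.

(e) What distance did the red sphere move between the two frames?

0.8

The red sphere moved from about (9.0, 5.5) to (8.4, 5.0), a distance of √(0.6² + 0.5²) ≈ 0.8.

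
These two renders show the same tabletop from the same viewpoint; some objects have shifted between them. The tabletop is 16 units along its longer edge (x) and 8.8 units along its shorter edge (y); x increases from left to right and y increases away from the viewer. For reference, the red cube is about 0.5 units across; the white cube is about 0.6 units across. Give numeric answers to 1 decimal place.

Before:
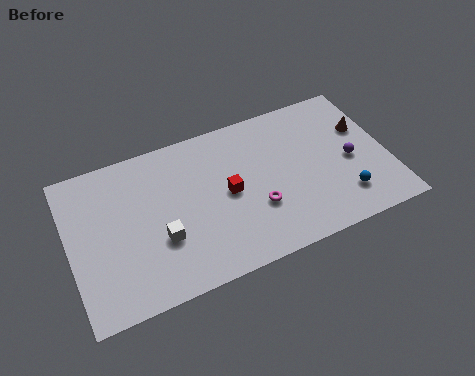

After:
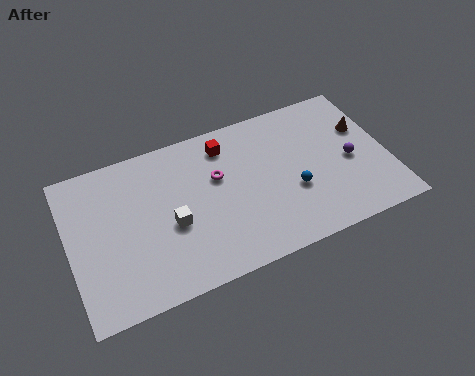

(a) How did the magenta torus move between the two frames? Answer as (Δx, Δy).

(-1.7, 2.5)

From the two frames, the magenta torus sits at roughly (9.2, 3.0) before and (7.5, 5.5) after.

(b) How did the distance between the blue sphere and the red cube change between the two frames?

-1.2

They were about 6.1 units apart before and 4.9 after — 1.2 units closer together.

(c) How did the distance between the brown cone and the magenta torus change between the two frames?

+1.1

Before: roughly 6.4 units apart; after: 7.5. That's 1.1 units further apart.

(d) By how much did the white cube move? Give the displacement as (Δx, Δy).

(0.6, 0.6)

From the two frames, the white cube sits at roughly (4.4, 3.1) before and (5.0, 3.7) after.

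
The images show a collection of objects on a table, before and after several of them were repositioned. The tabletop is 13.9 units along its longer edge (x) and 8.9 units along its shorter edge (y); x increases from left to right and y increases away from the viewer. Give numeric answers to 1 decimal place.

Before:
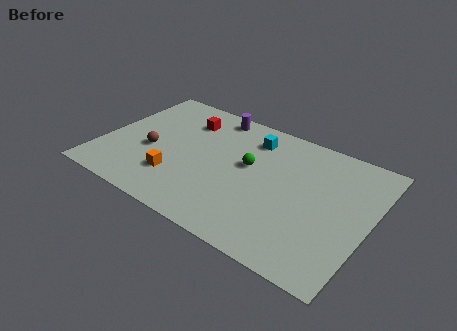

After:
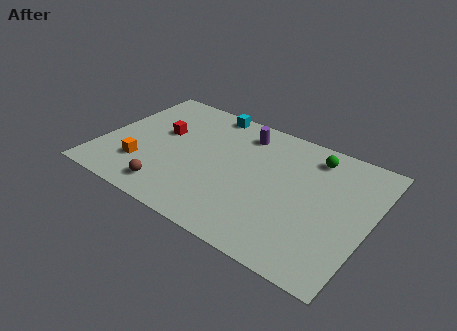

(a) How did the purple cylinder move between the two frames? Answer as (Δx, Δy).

(1.7, -0.6)

The purple cylinder was at about (5.2, 7.9) and moved to about (6.9, 7.3).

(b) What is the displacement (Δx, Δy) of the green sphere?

(3.0, 2.3)

The green sphere started near (7.6, 5.1) and ended near (10.6, 7.4).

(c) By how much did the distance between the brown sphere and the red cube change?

+0.7

They were about 3.4 units apart before and 4.1 after — 0.7 units further apart.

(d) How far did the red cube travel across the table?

1.8

The red cube moved from about (3.9, 6.8) to (2.9, 5.3), a distance of √(1.0² + 1.5²) ≈ 1.8.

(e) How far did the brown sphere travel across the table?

2.7

From (2.6, 3.7) to (4.1, 1.4), the brown sphere covered √(1.5² + 2.3²) ≈ 2.7 units.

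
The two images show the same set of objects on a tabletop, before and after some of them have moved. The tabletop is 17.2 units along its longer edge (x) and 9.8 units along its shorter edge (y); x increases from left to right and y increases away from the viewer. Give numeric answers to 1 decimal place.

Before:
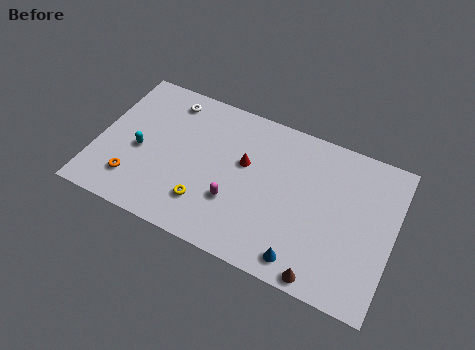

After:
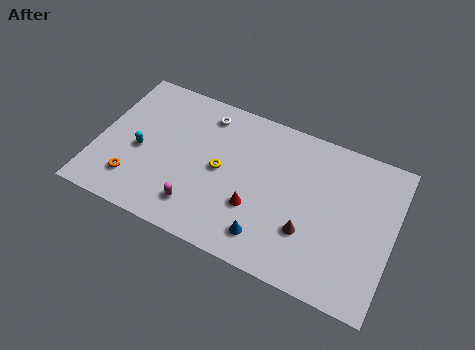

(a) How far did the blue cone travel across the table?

2.2

From (12.4, 1.3) to (10.3, 1.8), the blue cone covered √(2.1² + 0.5²) ≈ 2.2 units.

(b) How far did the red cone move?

2.8

The red cone moved from about (8.5, 5.9) to (9.4, 3.3), a distance of √(0.9² + 2.6²) ≈ 2.8.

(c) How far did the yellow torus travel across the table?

2.6

The yellow torus was near (6.6, 2.4) before and (7.2, 4.9) after, so it travelled √(0.6² + 2.5²) ≈ 2.6 units.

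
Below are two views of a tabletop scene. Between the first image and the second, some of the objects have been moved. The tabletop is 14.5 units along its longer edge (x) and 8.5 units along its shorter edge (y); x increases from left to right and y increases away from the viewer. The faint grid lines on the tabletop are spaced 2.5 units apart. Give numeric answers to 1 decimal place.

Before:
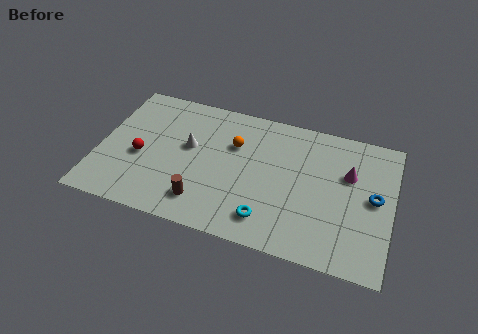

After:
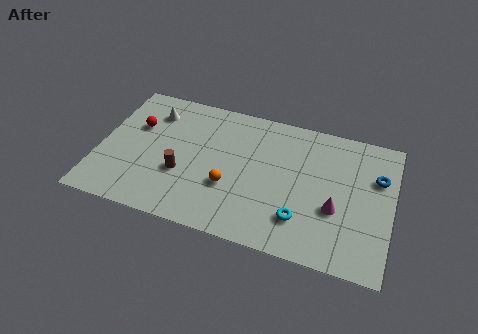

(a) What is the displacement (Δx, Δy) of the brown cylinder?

(-1.2, 1.4)

The brown cylinder started near (5.4, 1.7) and ended near (4.2, 3.1).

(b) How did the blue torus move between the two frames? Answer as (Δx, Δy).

(0.1, 1.3)

The blue torus was at about (13.6, 4.4) and moved to about (13.7, 5.7).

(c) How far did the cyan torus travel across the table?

1.7

The cyan torus was near (8.6, 1.6) before and (10.2, 2.1) after, so it travelled √(1.6² + 0.5²) ≈ 1.7 units.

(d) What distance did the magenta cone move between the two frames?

2.4

The magenta cone was near (12.3, 5.5) before and (11.8, 3.2) after, so it travelled √(0.5² + 2.3²) ≈ 2.4 units.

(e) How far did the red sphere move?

1.9

From (2.1, 3.6) to (1.7, 5.5), the red sphere covered √(0.4² + 1.9²) ≈ 1.9 units.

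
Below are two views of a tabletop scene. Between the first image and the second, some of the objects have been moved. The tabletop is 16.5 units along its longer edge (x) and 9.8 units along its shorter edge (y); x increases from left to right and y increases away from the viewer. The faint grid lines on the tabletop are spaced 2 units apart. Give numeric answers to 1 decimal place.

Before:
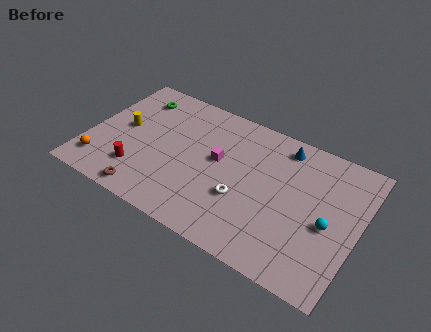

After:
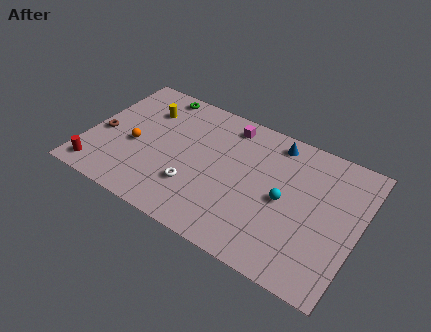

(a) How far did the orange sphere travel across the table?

2.9

The orange sphere was near (1.1, 1.9) before and (2.9, 4.2) after, so it travelled √(1.8² + 2.3²) ≈ 2.9 units.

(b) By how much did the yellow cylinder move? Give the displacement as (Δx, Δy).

(1.1, 2.0)

From the two frames, the yellow cylinder sits at roughly (2.0, 5.2) before and (3.1, 7.2) after.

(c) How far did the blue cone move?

0.5

From (11.5, 8.4) to (11.0, 8.5), the blue cone covered √(0.5² + 0.1²) ≈ 0.5 units.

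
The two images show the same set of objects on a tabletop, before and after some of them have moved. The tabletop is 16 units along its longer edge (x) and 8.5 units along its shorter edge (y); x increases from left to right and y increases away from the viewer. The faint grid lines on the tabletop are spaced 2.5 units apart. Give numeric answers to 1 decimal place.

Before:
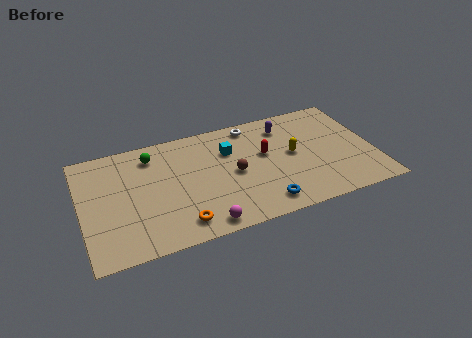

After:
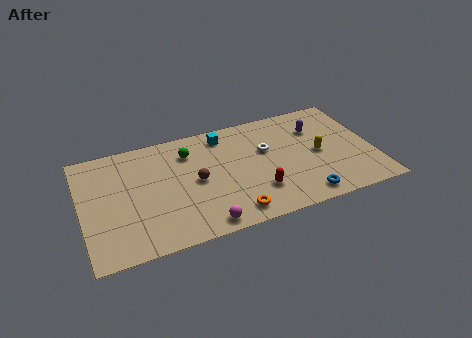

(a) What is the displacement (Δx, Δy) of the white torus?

(0.6, -2.2)

From the two frames, the white torus sits at roughly (9.6, 7.5) before and (10.2, 5.3) after.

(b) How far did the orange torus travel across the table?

2.8

From (5.1, 1.4) to (7.9, 1.2), the orange torus covered √(2.8² + 0.2²) ≈ 2.8 units.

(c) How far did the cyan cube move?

1.3

The cyan cube moved from about (8.2, 5.9) to (8.0, 7.2), a distance of √(0.2² + 1.3²) ≈ 1.3.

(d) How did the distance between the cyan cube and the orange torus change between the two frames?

+0.5

The distance was about 5.5 in the first image and 6.0 in the second, so they moved 0.5 units further apart.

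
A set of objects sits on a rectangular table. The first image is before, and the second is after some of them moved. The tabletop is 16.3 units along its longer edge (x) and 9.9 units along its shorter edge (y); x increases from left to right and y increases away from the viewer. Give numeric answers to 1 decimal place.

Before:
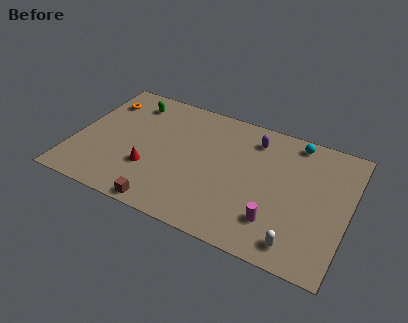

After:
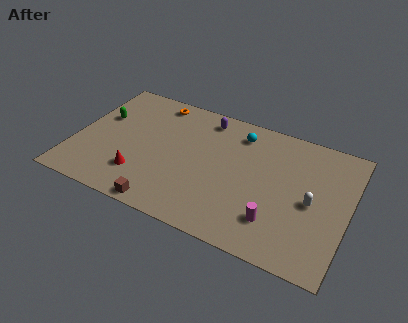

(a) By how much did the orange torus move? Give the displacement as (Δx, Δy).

(3.1, 1.1)

The orange torus started near (1.2, 7.6) and ended near (4.3, 8.7).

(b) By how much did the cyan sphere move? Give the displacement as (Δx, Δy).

(-3.3, -0.7)

The cyan sphere started near (12.8, 8.8) and ended near (9.5, 8.1).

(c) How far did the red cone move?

0.9

The red cone was near (4.7, 3.2) before and (4.2, 2.5) after, so it travelled √(0.5² + 0.7²) ≈ 0.9 units.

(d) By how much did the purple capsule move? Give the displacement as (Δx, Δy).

(-3.0, 0.5)

The purple capsule started near (10.4, 8.0) and ended near (7.4, 8.5).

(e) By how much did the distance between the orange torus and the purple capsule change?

-6.1

They were about 9.2 units apart before and 3.1 after — 6.1 units closer together.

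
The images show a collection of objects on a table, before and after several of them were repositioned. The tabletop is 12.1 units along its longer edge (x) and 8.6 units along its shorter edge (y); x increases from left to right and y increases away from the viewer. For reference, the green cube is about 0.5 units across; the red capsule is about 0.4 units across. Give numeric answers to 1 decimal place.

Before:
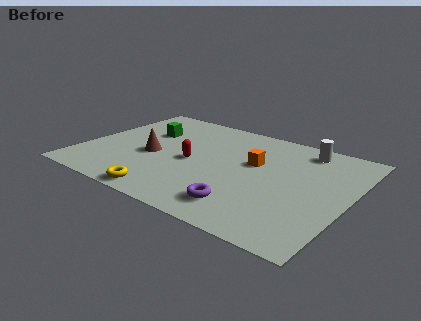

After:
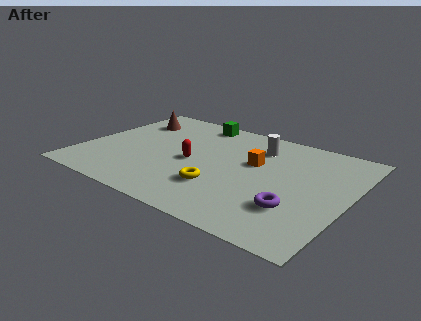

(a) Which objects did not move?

the red capsule and the orange cube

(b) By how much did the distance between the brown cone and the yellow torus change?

+3.2

They were about 3.2 units apart before and 6.4 after — 3.2 units further apart.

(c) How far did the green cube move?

2.8

The green cube moved from about (2.5, 5.7) to (4.5, 7.6), a distance of √(2.0² + 1.9²) ≈ 2.8.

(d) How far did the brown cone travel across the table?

3.2

From (3.2, 3.7) to (1.6, 6.5), the brown cone covered √(1.6² + 2.8²) ≈ 3.2 units.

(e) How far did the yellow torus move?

2.7

The yellow torus was near (4.5, 0.8) before and (6.6, 2.5) after, so it travelled √(2.1² + 1.7²) ≈ 2.7 units.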